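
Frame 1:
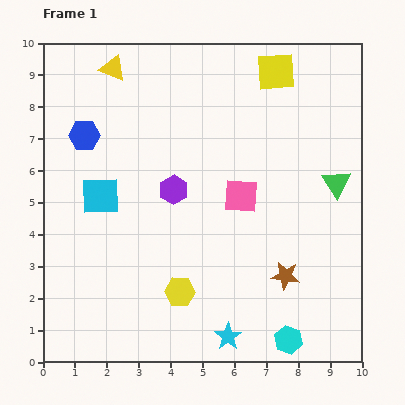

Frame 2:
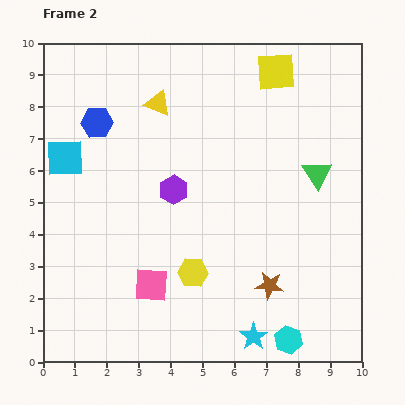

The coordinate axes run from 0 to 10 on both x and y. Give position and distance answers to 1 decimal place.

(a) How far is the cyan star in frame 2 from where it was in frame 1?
0.8

The cyan star moved from (5.8, 0.8) to (6.6, 0.8), a distance of √(0.8² + 0.0²) ≈ 0.8.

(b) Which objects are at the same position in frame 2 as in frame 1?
the yellow square, the purple hexagon, the cyan hexagon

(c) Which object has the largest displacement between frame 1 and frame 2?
the pink square

(moved 4.0; next 1.8)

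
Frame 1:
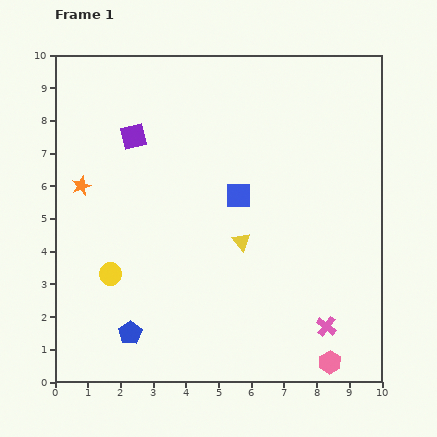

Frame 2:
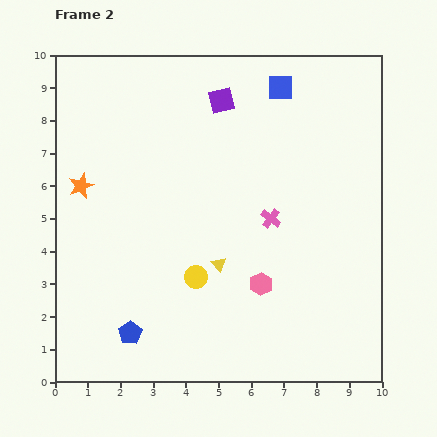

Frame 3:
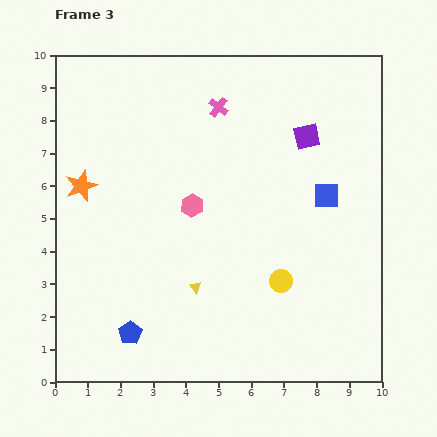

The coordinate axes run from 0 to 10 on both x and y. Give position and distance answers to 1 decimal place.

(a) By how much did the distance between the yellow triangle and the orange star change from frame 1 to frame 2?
-0.4

Distance in frame 1: 5.2. Distance in frame 2: 4.8.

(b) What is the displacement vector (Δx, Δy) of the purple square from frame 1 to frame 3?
(5.3, 0.0)

The purple square was at (2.4, 7.5) in frame 1 and (7.7, 7.5) in frame 3.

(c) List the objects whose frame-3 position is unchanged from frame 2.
the blue pentagon, the orange star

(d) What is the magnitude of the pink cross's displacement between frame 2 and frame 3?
3.8

The pink cross moved from (6.6, 5.0) to (5.0, 8.4), a distance of √(1.6² + 3.4²) ≈ 3.8.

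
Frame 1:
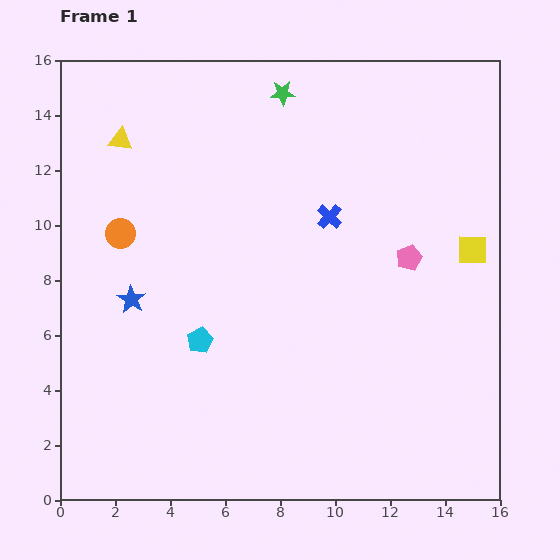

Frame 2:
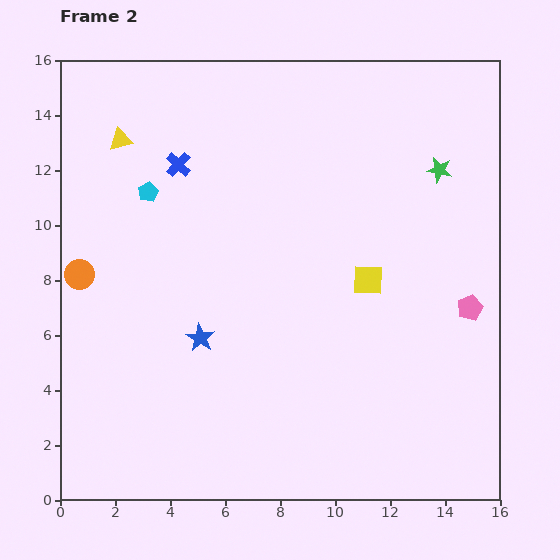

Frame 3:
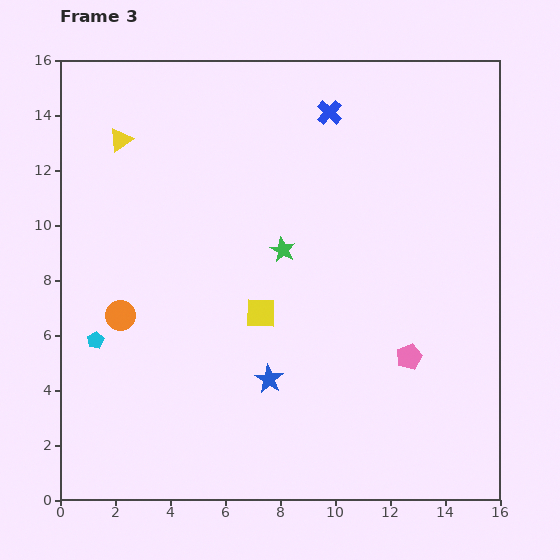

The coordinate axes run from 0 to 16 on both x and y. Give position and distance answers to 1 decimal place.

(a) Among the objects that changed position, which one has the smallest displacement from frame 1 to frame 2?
the orange circle

(moved 2.1)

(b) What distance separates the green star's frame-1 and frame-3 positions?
5.7

The green star moved from (8.1, 14.8) to (8.1, 9.1), a distance of √(0.0² + 5.7²) ≈ 5.7.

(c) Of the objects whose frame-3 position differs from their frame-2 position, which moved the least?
the orange circle

(moved 2.1)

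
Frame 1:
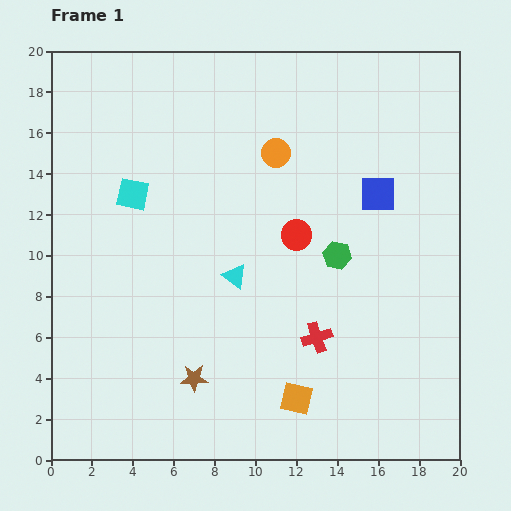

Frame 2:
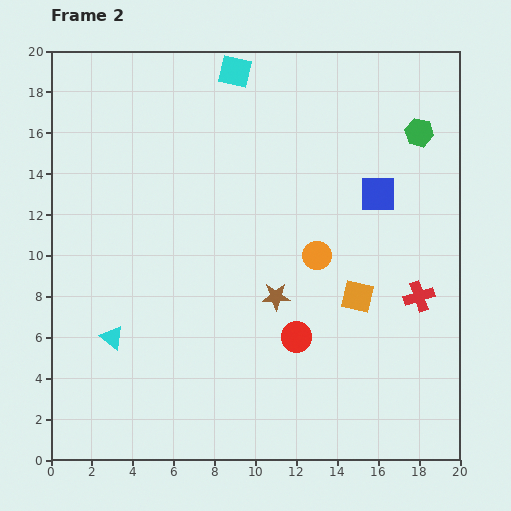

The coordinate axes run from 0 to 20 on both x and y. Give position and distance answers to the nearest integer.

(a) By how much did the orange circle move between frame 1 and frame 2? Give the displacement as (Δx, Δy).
(2, -5)

The orange circle was at (11, 15) in frame 1 and (13, 10) in frame 2.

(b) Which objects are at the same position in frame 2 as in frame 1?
the blue square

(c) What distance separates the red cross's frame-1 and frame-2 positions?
5

The red cross moved from (13, 6) to (18, 8), a distance of √(5² + 2²) ≈ 5.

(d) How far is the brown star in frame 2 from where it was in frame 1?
6

The brown star moved from (7, 4) to (11, 8), a distance of √(4² + 4²) ≈ 6.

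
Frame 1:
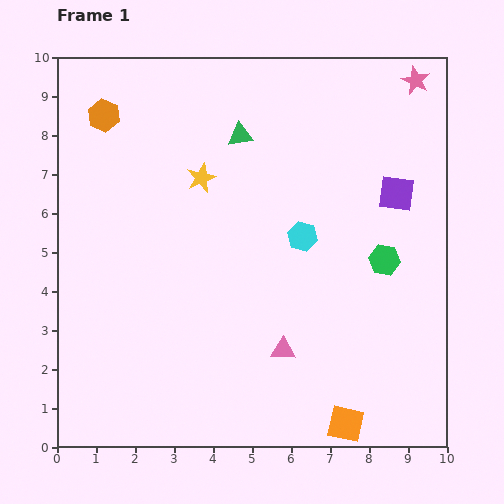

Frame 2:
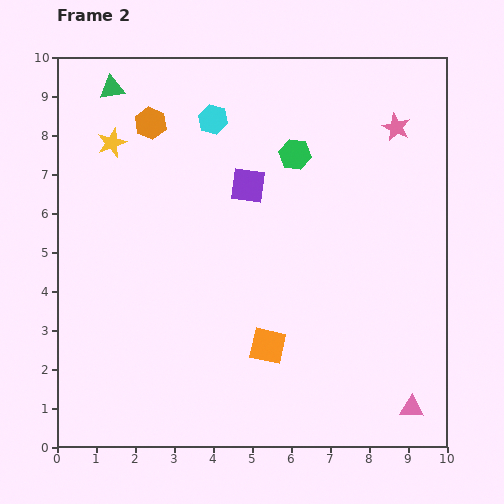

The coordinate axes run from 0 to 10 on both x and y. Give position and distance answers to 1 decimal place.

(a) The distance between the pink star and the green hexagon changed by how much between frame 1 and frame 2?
-2.0

Distance in frame 1: 4.7. Distance in frame 2: 2.7.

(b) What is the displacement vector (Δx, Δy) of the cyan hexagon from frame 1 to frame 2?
(-2.3, 3.0)

The cyan hexagon was at (6.3, 5.4) in frame 1 and (4.0, 8.4) in frame 2.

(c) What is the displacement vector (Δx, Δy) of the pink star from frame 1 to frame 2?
(-0.5, -1.2)

The pink star was at (9.2, 9.4) in frame 1 and (8.7, 8.2) in frame 2.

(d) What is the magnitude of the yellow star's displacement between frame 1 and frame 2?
2.5

The yellow star moved from (3.7, 6.9) to (1.4, 7.8), a distance of √(2.3² + 0.9²) ≈ 2.5.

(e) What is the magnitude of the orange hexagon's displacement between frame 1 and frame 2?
1.2

The orange hexagon moved from (1.2, 8.5) to (2.4, 8.3), a distance of √(1.2² + 0.2²) ≈ 1.2.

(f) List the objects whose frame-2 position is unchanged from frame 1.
none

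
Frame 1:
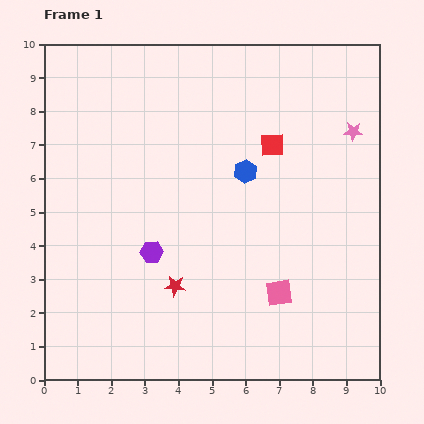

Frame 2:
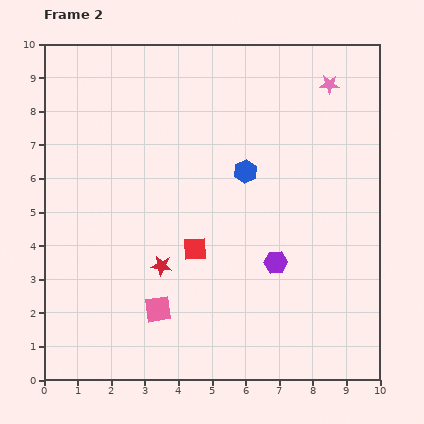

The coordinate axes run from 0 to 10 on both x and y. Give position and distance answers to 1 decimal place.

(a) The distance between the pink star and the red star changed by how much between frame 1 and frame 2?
+0.4

Distance in frame 1: 7.0. Distance in frame 2: 7.4.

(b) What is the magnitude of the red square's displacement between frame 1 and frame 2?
3.9

The red square moved from (6.8, 7.0) to (4.5, 3.9), a distance of √(2.3² + 3.1²) ≈ 3.9.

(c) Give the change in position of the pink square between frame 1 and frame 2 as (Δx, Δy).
(-3.6, -0.5)

The pink square was at (7.0, 2.6) in frame 1 and (3.4, 2.1) in frame 2.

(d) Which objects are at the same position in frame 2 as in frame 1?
the blue hexagon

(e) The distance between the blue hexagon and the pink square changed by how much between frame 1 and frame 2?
+1.2

Distance in frame 1: 3.7. Distance in frame 2: 4.9.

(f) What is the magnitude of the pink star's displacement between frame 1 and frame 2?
1.6

The pink star moved from (9.2, 7.4) to (8.5, 8.8), a distance of √(0.7² + 1.4²) ≈ 1.6.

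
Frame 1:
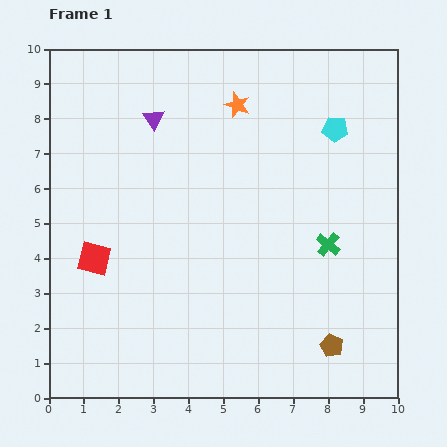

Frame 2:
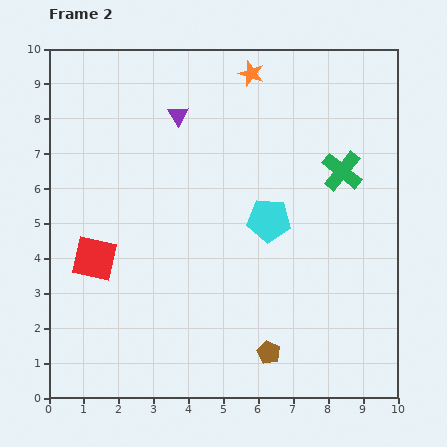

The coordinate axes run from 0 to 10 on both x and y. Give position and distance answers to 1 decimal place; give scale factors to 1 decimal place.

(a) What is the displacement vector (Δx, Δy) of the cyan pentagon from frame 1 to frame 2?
(-1.9, -2.6)

The cyan pentagon was at (8.2, 7.7) in frame 1 and (6.3, 5.1) in frame 2.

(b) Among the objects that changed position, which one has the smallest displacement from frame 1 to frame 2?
the purple triangle

(moved 0.7)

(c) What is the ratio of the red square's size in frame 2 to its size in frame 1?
1.3×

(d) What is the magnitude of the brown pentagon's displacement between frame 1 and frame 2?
1.8

The brown pentagon moved from (8.1, 1.5) to (6.3, 1.3), a distance of √(1.8² + 0.2²) ≈ 1.8.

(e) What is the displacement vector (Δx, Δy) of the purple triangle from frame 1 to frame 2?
(0.7, 0.1)

The purple triangle was at (3.0, 8.0) in frame 1 and (3.7, 8.1) in frame 2.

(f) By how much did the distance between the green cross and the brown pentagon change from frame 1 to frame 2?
+2.7

Distance in frame 1: 2.9. Distance in frame 2: 5.6.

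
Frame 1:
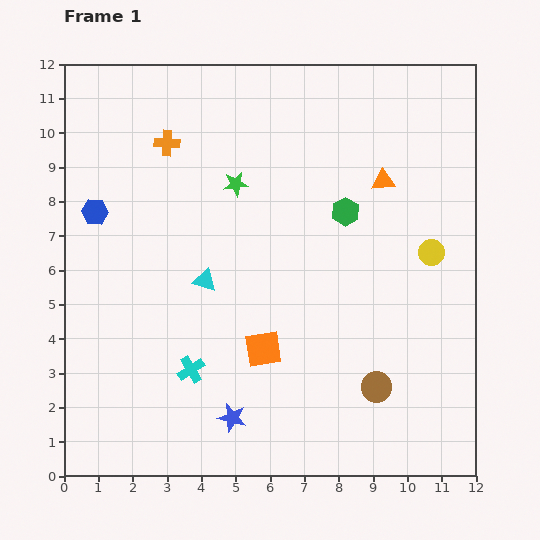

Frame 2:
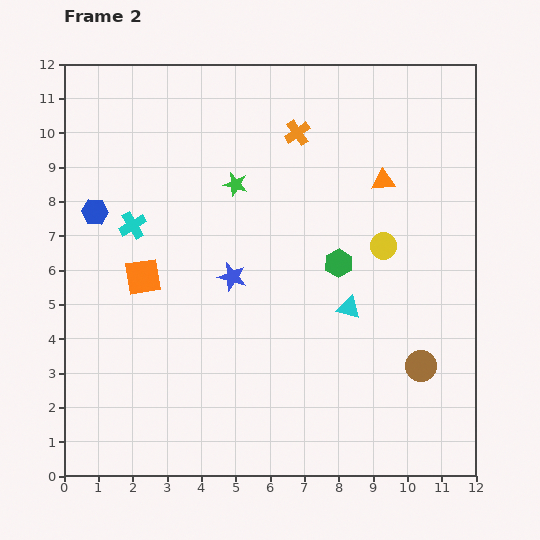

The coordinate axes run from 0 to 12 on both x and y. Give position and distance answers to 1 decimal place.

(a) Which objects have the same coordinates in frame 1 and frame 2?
the green star, the blue hexagon, the orange triangle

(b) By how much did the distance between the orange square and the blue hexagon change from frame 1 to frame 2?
-3.9

Distance in frame 1: 6.3. Distance in frame 2: 2.4.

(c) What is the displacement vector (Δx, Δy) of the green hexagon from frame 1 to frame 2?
(-0.2, -1.5)

The green hexagon was at (8.2, 7.7) in frame 1 and (8.0, 6.2) in frame 2.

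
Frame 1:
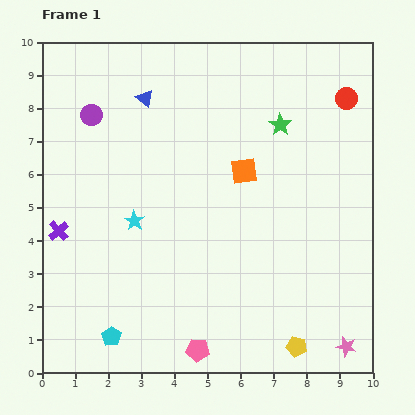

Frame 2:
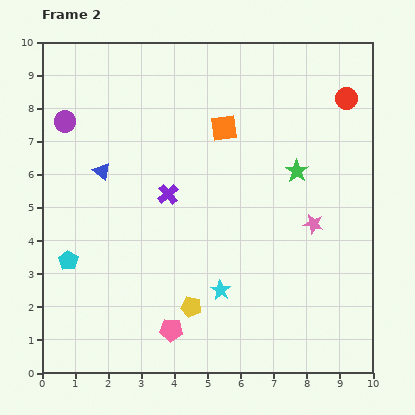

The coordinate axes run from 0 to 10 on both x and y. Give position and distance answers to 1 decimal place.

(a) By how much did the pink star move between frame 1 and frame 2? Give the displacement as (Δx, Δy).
(-1.0, 3.7)

The pink star was at (9.2, 0.8) in frame 1 and (8.2, 4.5) in frame 2.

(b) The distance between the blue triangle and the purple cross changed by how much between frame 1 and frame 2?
-2.7

Distance in frame 1: 4.8. Distance in frame 2: 2.1.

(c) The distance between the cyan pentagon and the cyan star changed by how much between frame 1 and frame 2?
+1.1

Distance in frame 1: 3.6. Distance in frame 2: 4.7.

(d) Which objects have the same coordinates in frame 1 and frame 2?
the red circle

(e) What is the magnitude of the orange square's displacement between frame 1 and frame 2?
1.4

The orange square moved from (6.1, 6.1) to (5.5, 7.4), a distance of √(0.6² + 1.3²) ≈ 1.4.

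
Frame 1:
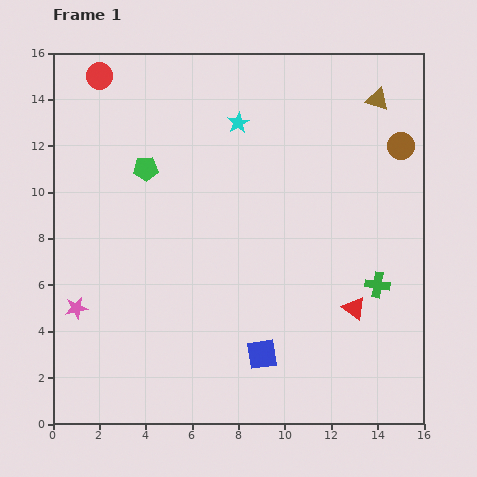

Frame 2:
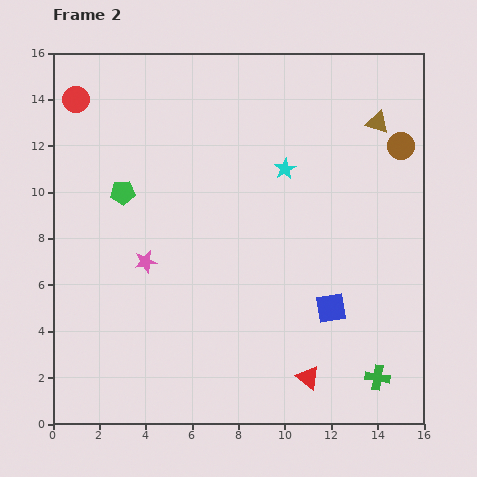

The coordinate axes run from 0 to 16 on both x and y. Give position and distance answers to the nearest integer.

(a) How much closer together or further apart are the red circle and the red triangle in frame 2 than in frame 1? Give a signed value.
+1

Distance in frame 1: 15. Distance in frame 2: 16.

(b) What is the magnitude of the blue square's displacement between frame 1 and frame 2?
4

The blue square moved from (9, 3) to (12, 5), a distance of √(3² + 2²) ≈ 4.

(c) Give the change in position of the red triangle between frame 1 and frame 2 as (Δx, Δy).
(-2, -3)

The red triangle was at (13, 5) in frame 1 and (11, 2) in frame 2.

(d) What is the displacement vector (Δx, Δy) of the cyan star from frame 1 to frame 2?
(2, -2)

The cyan star was at (8, 13) in frame 1 and (10, 11) in frame 2.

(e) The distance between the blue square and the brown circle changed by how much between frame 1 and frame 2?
-3

Distance in frame 1: 11. Distance in frame 2: 8.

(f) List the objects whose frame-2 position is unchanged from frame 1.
the brown circle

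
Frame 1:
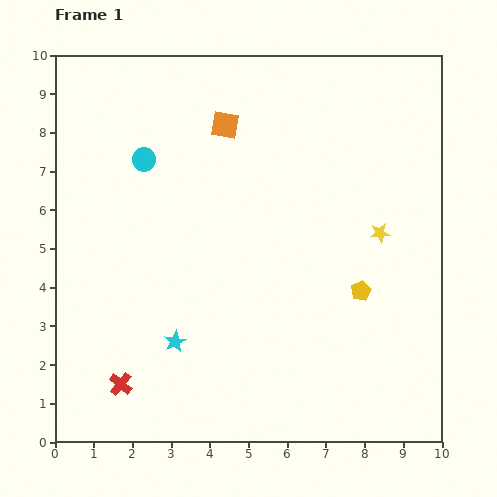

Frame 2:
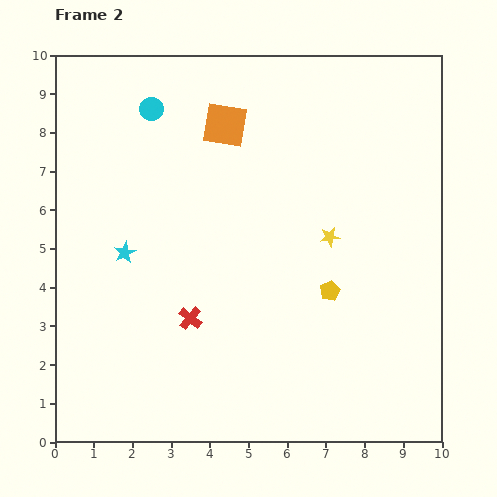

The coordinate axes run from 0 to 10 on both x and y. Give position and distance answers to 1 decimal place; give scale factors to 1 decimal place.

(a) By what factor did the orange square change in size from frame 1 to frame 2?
1.6×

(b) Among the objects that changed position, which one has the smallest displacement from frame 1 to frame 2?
the yellow pentagon

(moved 0.8)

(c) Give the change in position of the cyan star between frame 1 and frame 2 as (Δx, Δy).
(-1.3, 2.3)

The cyan star was at (3.1, 2.6) in frame 1 and (1.8, 4.9) in frame 2.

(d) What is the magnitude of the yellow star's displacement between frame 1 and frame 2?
1.3

The yellow star moved from (8.4, 5.4) to (7.1, 5.3), a distance of √(1.3² + 0.1²) ≈ 1.3.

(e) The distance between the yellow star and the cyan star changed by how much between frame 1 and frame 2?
-0.7

Distance in frame 1: 6.0. Distance in frame 2: 5.3.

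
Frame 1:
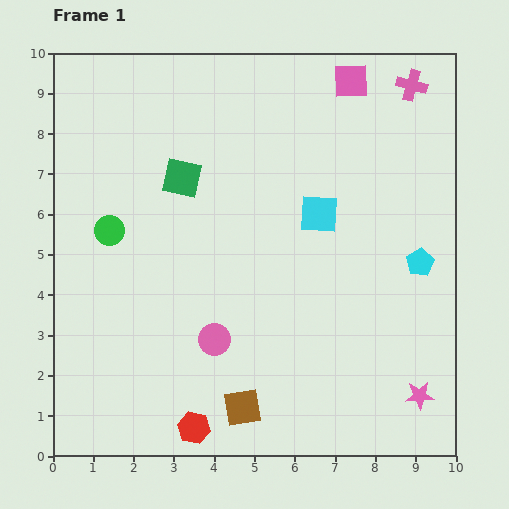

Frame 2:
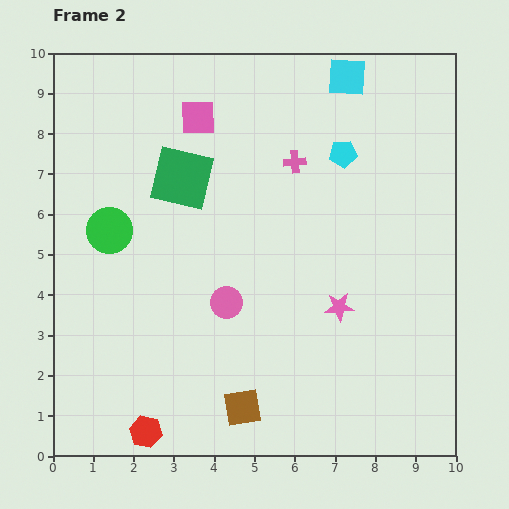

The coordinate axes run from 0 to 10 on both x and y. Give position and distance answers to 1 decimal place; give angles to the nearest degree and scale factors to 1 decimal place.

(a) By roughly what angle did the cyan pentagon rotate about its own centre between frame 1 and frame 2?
26° clockwise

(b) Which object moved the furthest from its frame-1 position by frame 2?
the pink square

(moved 3.9; next 3.5)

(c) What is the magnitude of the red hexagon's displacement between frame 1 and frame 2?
1.2

The red hexagon moved from (3.5, 0.7) to (2.3, 0.6), a distance of √(1.2² + 0.1²) ≈ 1.2.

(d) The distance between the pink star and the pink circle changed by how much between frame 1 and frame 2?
-2.5

Distance in frame 1: 5.3. Distance in frame 2: 2.8.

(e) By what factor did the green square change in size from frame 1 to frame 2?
1.6×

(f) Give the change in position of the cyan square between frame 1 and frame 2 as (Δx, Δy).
(0.7, 3.4)

The cyan square was at (6.6, 6.0) in frame 1 and (7.3, 9.4) in frame 2.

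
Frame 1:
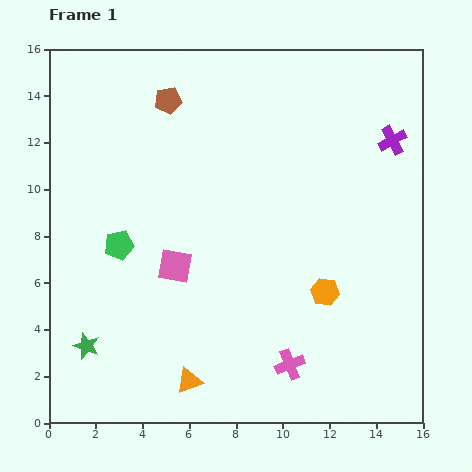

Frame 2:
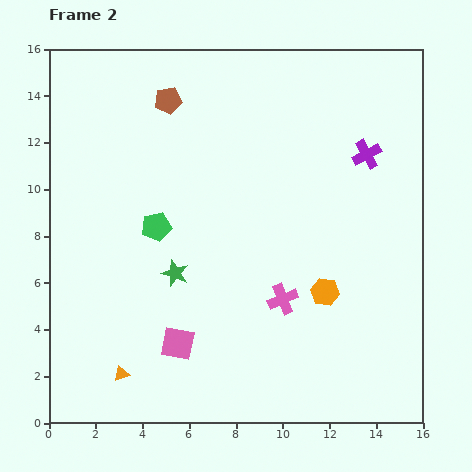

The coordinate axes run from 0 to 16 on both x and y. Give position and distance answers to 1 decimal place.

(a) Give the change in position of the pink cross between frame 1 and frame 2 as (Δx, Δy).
(-0.3, 2.8)

The pink cross was at (10.3, 2.5) in frame 1 and (10.0, 5.3) in frame 2.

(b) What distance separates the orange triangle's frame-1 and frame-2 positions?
2.9

The orange triangle moved from (6.0, 1.8) to (3.1, 2.1), a distance of √(2.9² + 0.3²) ≈ 2.9.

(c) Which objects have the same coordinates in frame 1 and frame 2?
the brown pentagon, the orange hexagon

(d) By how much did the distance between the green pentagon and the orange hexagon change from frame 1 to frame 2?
-1.3

Distance in frame 1: 9.0. Distance in frame 2: 7.7.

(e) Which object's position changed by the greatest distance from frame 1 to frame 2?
the green star

(moved 4.9; next 3.3)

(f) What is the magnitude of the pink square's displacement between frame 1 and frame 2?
3.3

The pink square moved from (5.4, 6.7) to (5.5, 3.4), a distance of √(0.1² + 3.3²) ≈ 3.3.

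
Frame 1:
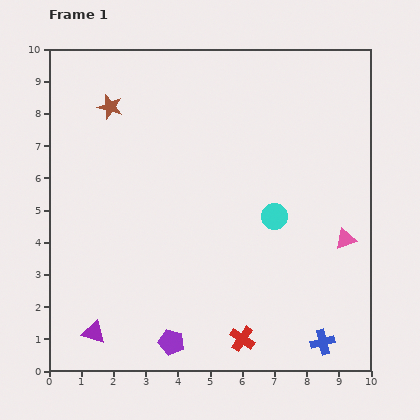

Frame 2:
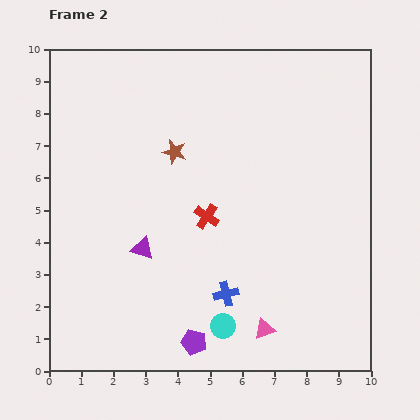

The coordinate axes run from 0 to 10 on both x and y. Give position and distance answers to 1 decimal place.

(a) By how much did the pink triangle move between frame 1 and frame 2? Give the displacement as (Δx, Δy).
(-2.5, -2.8)

The pink triangle was at (9.2, 4.1) in frame 1 and (6.7, 1.3) in frame 2.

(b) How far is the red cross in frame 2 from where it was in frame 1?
4.0

The red cross moved from (6.0, 1.0) to (4.9, 4.8), a distance of √(1.1² + 3.8²) ≈ 4.0.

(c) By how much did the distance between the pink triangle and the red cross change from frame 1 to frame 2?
-0.6

Distance in frame 1: 4.5. Distance in frame 2: 3.9.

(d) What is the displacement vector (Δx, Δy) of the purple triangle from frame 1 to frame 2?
(1.5, 2.6)

The purple triangle was at (1.4, 1.2) in frame 1 and (2.9, 3.8) in frame 2.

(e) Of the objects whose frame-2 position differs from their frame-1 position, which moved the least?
the purple pentagon

(moved 0.7)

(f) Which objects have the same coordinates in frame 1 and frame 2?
none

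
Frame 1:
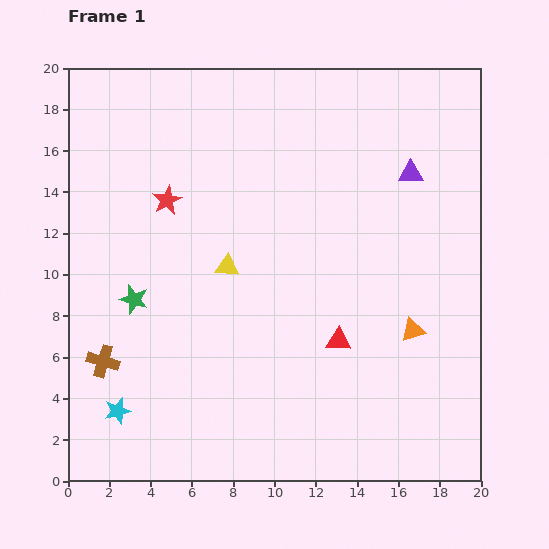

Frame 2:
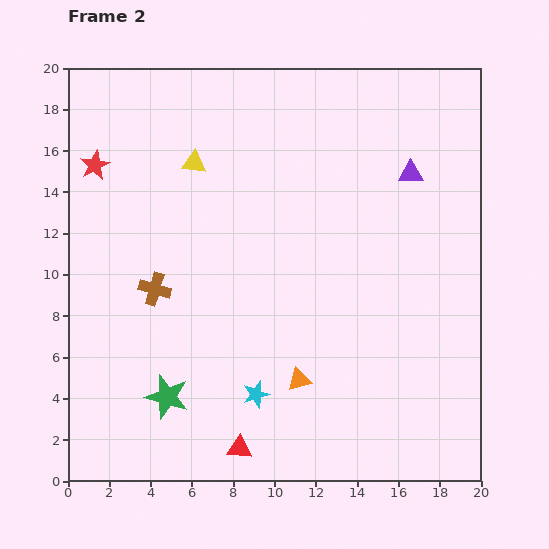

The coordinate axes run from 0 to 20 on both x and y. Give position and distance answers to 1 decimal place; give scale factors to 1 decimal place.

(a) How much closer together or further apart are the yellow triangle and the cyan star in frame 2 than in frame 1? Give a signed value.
+2.8

Distance in frame 1: 8.8. Distance in frame 2: 11.6.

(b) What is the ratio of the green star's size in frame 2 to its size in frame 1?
1.5×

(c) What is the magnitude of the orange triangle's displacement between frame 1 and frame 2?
6.0

The orange triangle moved from (16.7, 7.3) to (11.2, 4.9), a distance of √(5.5² + 2.4²) ≈ 6.0.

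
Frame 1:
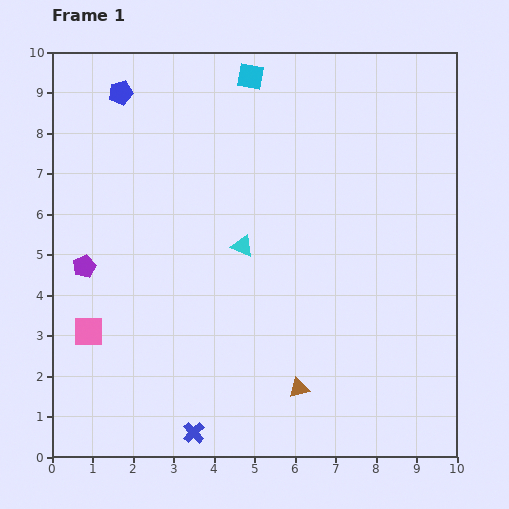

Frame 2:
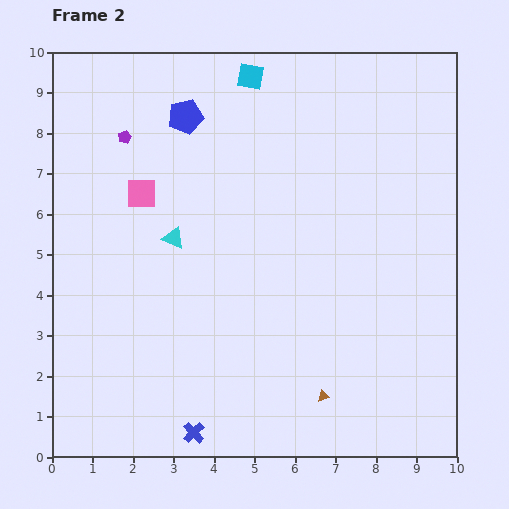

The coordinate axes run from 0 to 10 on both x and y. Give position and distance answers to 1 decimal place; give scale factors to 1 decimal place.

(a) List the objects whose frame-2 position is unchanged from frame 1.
the cyan square, the blue cross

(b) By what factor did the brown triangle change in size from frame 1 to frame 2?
0.6×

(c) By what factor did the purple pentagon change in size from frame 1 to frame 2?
0.6×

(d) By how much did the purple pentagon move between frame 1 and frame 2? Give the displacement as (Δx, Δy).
(1.0, 3.2)

The purple pentagon was at (0.8, 4.7) in frame 1 and (1.8, 7.9) in frame 2.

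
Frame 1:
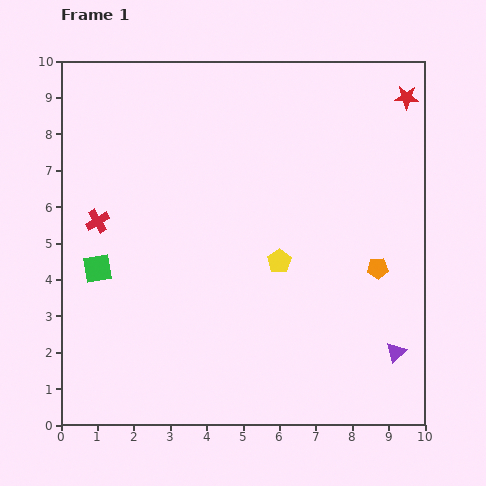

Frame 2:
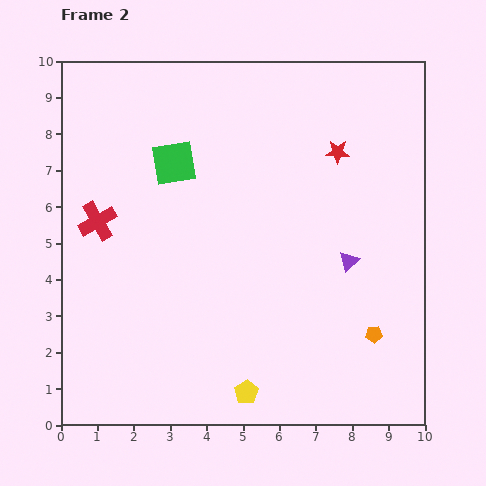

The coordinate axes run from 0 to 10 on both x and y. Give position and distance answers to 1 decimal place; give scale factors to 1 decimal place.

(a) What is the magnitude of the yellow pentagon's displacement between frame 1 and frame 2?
3.7

The yellow pentagon moved from (6.0, 4.5) to (5.1, 0.9), a distance of √(0.9² + 3.6²) ≈ 3.7.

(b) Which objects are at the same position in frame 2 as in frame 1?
the red cross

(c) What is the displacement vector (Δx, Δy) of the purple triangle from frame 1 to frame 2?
(-1.3, 2.5)

The purple triangle was at (9.2, 2.0) in frame 1 and (7.9, 4.5) in frame 2.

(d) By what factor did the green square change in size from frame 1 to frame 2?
1.6×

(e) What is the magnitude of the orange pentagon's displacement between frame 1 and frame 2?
1.8

The orange pentagon moved from (8.7, 4.3) to (8.6, 2.5), a distance of √(0.1² + 1.8²) ≈ 1.8.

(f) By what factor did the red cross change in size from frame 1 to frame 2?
1.6×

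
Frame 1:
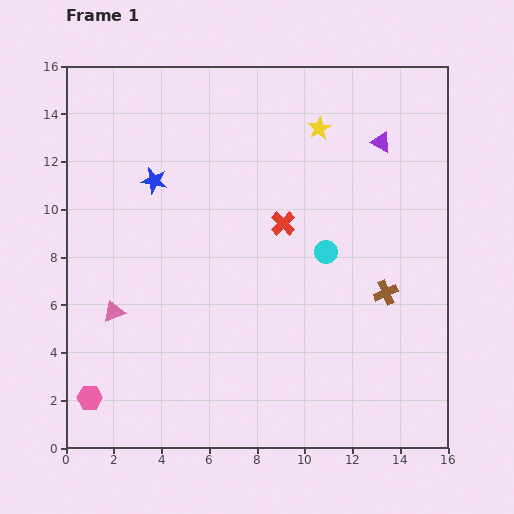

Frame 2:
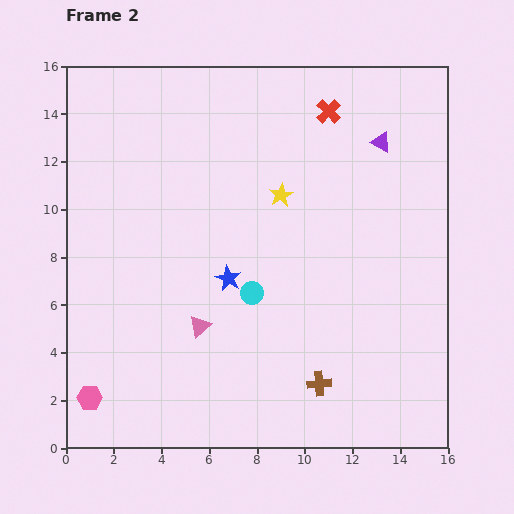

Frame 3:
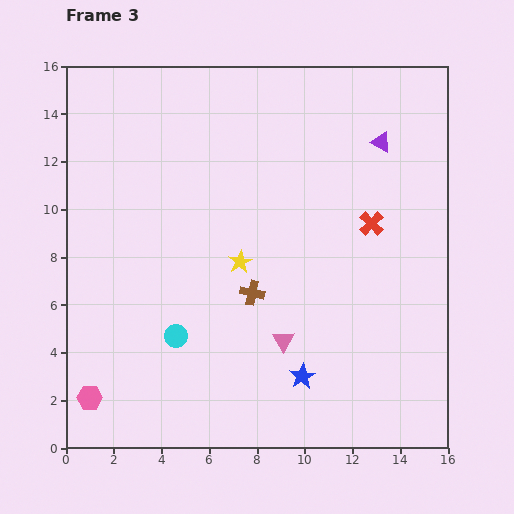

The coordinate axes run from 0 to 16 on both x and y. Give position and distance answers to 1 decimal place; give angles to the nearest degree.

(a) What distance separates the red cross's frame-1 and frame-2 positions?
5.1

The red cross moved from (9.1, 9.4) to (11.0, 14.1), a distance of √(1.9² + 4.7²) ≈ 5.1.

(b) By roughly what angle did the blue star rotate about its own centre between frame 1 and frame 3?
30° clockwise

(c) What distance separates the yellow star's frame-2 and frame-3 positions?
3.3

The yellow star moved from (9.0, 10.6) to (7.3, 7.8), a distance of √(1.7² + 2.8²) ≈ 3.3.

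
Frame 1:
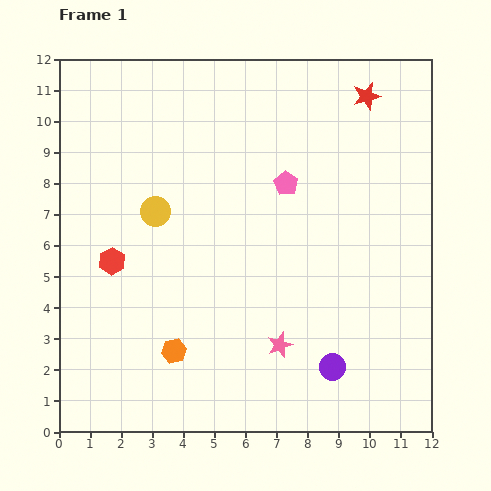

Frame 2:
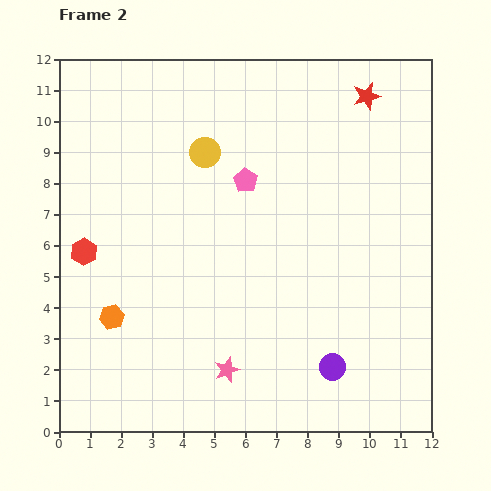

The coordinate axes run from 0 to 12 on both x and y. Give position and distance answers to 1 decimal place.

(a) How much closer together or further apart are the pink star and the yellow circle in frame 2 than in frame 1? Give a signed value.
+1.1

Distance in frame 1: 5.9. Distance in frame 2: 7.0.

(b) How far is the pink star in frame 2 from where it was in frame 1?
1.9

The pink star moved from (7.1, 2.8) to (5.4, 2.0), a distance of √(1.7² + 0.8²) ≈ 1.9.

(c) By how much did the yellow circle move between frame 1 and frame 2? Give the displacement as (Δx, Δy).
(1.6, 1.9)

The yellow circle was at (3.1, 7.1) in frame 1 and (4.7, 9.0) in frame 2.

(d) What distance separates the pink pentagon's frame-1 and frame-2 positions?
1.3

The pink pentagon moved from (7.3, 8.0) to (6.0, 8.1), a distance of √(1.3² + 0.1²) ≈ 1.3.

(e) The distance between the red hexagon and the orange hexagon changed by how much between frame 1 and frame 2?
-1.2

Distance in frame 1: 3.5. Distance in frame 2: 2.3.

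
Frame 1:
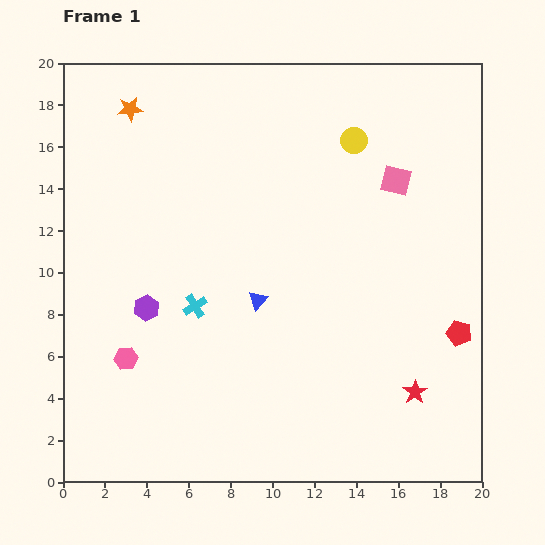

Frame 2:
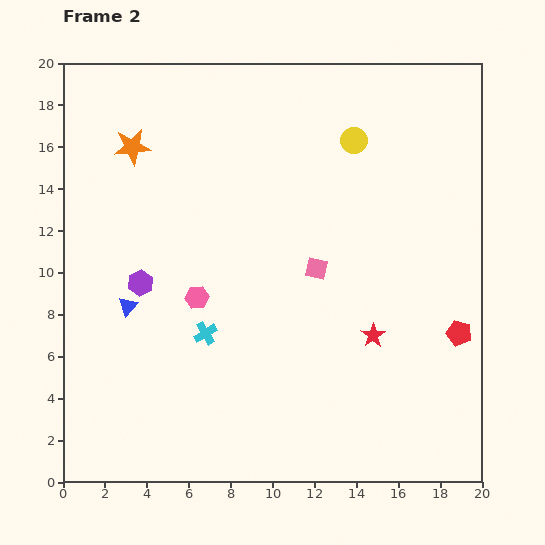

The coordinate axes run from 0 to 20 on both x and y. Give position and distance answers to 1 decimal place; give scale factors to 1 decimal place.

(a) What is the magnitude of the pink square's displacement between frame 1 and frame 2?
5.7

The pink square moved from (15.9, 14.4) to (12.1, 10.2), a distance of √(3.8² + 4.2²) ≈ 5.7.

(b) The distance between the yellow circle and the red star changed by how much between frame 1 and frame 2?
-3.0

Distance in frame 1: 12.3. Distance in frame 2: 9.3.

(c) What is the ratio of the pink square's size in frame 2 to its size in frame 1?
0.7×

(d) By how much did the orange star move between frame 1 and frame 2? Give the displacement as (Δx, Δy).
(0.1, -1.8)

The orange star was at (3.2, 17.8) in frame 1 and (3.3, 16.0) in frame 2.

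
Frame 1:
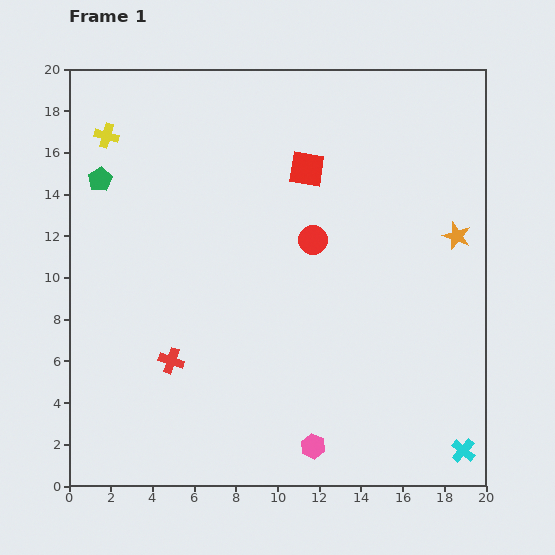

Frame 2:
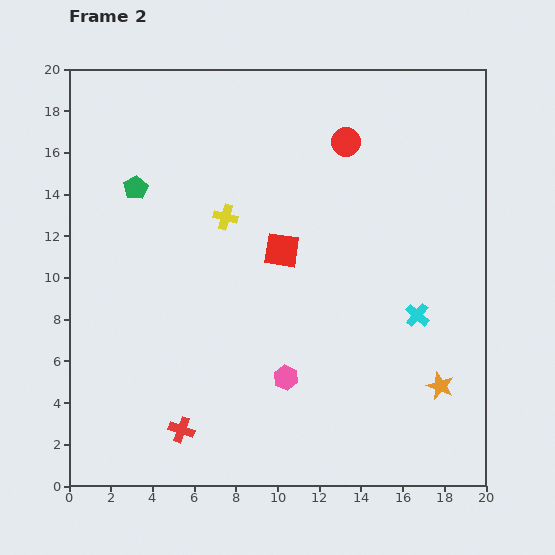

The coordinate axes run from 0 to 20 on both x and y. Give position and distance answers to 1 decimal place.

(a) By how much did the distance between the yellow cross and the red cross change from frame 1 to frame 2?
-0.8

Distance in frame 1: 11.2. Distance in frame 2: 10.4.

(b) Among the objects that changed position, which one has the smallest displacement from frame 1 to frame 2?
the green pentagon

(moved 1.7)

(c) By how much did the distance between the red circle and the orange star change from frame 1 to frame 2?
+5.6

Distance in frame 1: 6.9. Distance in frame 2: 12.5.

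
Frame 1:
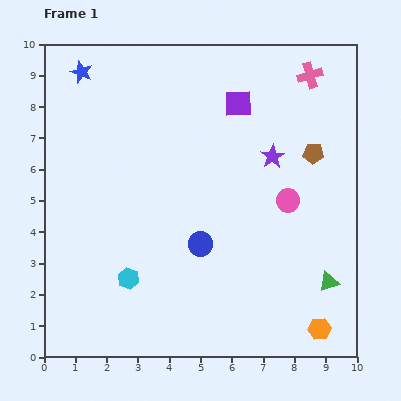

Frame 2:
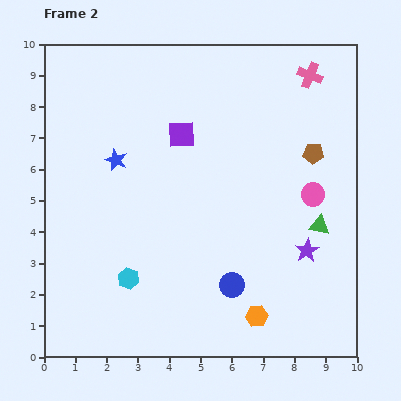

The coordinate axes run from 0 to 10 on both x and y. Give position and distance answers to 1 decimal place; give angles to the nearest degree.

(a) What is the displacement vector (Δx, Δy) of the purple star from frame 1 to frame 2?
(1.1, -3.0)

The purple star was at (7.3, 6.4) in frame 1 and (8.4, 3.4) in frame 2.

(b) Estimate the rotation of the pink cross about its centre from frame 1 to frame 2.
38° clockwise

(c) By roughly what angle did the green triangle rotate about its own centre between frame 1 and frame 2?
31° clockwise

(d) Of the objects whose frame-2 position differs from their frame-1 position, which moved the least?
the pink circle

(moved 0.8)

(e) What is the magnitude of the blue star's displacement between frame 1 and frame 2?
3.0

The blue star moved from (1.2, 9.1) to (2.3, 6.3), a distance of √(1.1² + 2.8²) ≈ 3.0.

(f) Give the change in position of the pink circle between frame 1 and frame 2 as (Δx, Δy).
(0.8, 0.2)

The pink circle was at (7.8, 5.0) in frame 1 and (8.6, 5.2) in frame 2.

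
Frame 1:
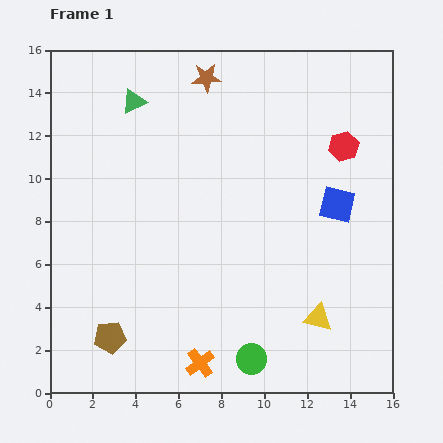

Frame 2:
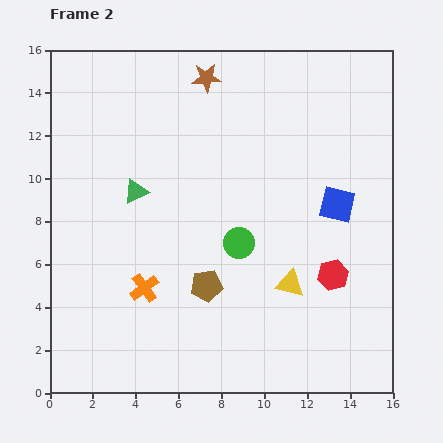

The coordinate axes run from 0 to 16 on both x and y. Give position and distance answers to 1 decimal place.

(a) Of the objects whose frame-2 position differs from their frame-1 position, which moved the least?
the yellow triangle

(moved 2.1)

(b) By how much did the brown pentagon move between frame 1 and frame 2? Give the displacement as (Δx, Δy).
(4.5, 2.4)

The brown pentagon was at (2.8, 2.6) in frame 1 and (7.3, 5.0) in frame 2.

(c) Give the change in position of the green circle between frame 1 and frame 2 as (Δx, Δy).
(-0.6, 5.4)

The green circle was at (9.4, 1.6) in frame 1 and (8.8, 7.0) in frame 2.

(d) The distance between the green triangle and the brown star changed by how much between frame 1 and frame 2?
+2.6

Distance in frame 1: 3.6. Distance in frame 2: 6.2.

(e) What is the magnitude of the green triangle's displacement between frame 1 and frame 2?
4.2

The green triangle moved from (3.9, 13.6) to (4.0, 9.4), a distance of √(0.1² + 4.2²) ≈ 4.2.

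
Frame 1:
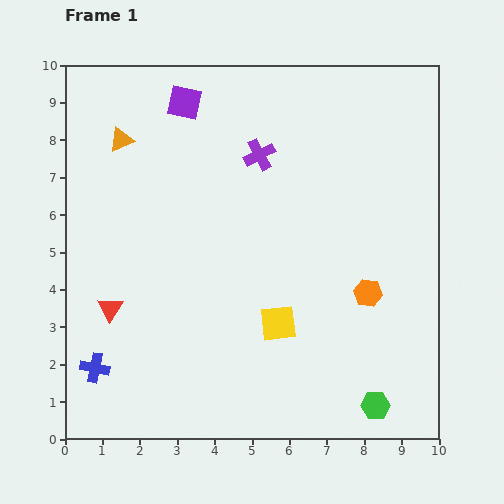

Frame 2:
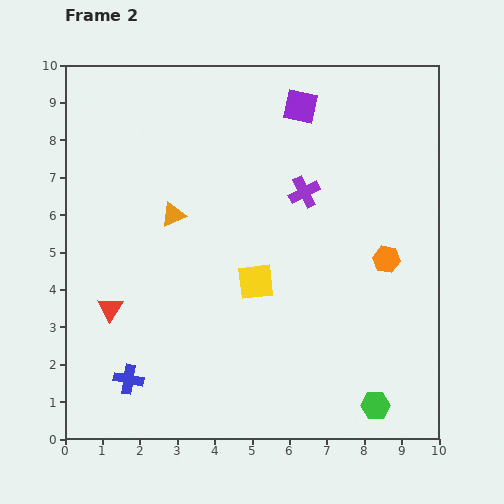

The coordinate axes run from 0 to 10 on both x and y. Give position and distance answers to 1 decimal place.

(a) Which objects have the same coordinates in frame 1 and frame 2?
the red triangle, the green hexagon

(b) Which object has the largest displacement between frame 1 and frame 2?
the purple square

(moved 3.1; next 2.4)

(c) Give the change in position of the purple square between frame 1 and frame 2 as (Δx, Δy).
(3.1, -0.1)

The purple square was at (3.2, 9.0) in frame 1 and (6.3, 8.9) in frame 2.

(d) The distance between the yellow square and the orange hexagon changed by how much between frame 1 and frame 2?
+1.1

Distance in frame 1: 2.5. Distance in frame 2: 3.6.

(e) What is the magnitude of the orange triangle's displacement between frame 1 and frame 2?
2.4

The orange triangle moved from (1.5, 8.0) to (2.9, 6.0), a distance of √(1.4² + 2.0²) ≈ 2.4.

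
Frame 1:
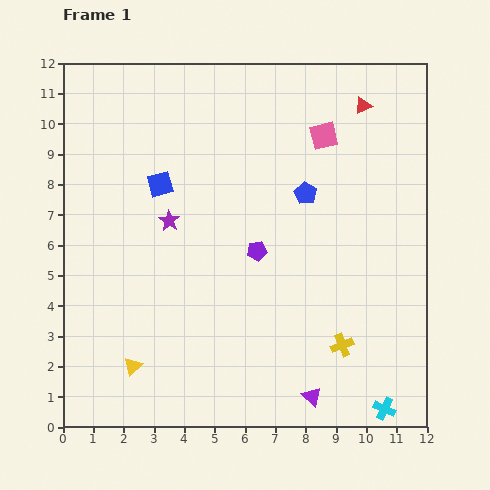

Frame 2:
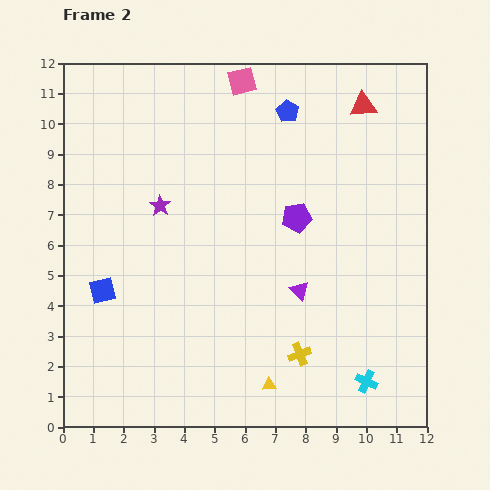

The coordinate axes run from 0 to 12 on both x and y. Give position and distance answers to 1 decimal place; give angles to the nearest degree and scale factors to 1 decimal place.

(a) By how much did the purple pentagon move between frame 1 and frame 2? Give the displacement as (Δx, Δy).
(1.3, 1.1)

The purple pentagon was at (6.4, 5.8) in frame 1 and (7.7, 6.9) in frame 2.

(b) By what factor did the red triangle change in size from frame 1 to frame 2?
1.6×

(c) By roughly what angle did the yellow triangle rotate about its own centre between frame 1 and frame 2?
39° clockwise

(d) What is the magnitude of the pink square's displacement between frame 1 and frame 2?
3.2

The pink square moved from (8.6, 9.6) to (5.9, 11.4), a distance of √(2.7² + 1.8²) ≈ 3.2.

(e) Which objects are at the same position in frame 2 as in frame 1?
the red triangle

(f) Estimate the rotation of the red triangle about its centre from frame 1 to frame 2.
20° clockwise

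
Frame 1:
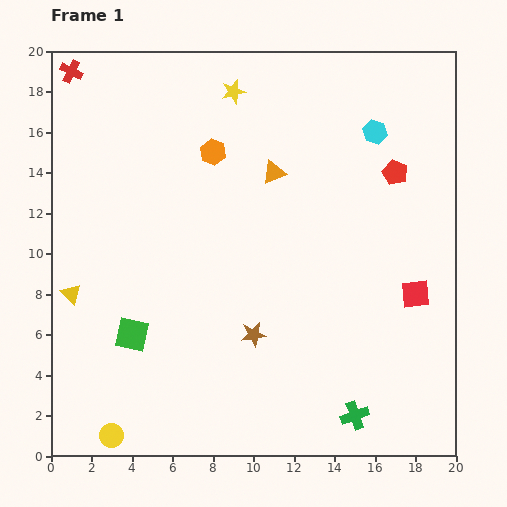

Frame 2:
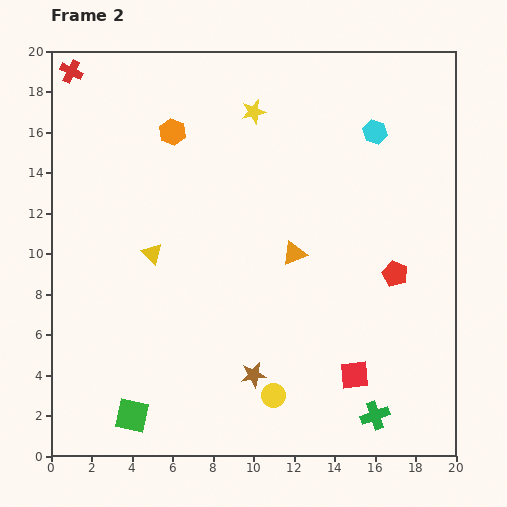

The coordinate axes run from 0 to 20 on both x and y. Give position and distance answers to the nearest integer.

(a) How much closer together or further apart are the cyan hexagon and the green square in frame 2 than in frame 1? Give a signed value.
+2

Distance in frame 1: 16. Distance in frame 2: 18.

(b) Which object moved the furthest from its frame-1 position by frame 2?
the yellow circle

(moved 8; next 5)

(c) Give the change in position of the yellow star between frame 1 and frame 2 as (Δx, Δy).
(1, -1)

The yellow star was at (9, 18) in frame 1 and (10, 17) in frame 2.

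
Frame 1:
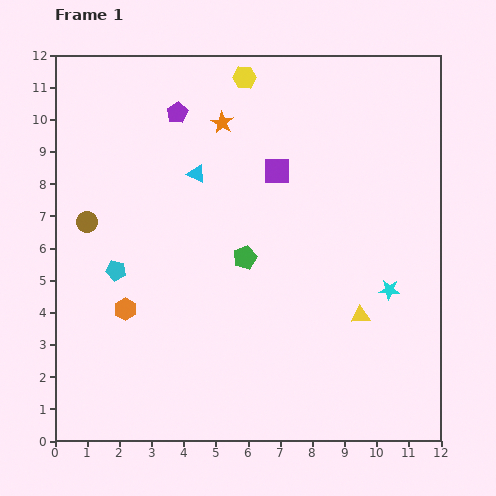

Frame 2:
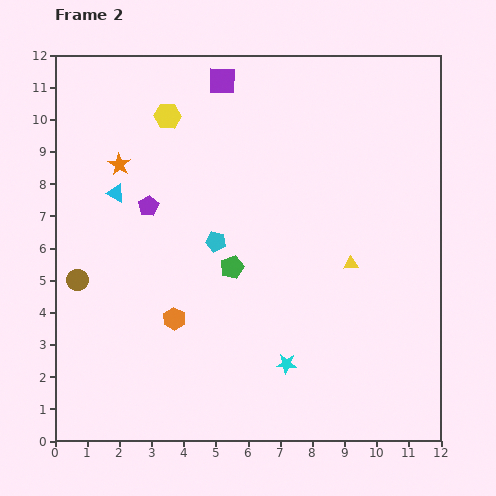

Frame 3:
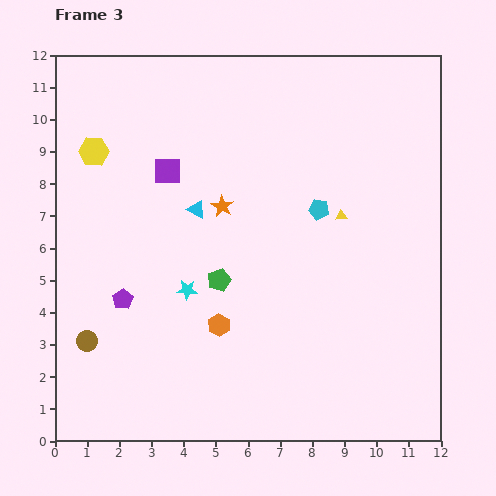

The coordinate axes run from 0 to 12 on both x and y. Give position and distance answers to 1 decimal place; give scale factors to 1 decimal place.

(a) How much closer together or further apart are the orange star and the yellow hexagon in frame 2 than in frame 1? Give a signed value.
+0.5

Distance in frame 1: 1.6. Distance in frame 2: 2.1.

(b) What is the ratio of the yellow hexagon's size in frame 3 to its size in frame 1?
1.3×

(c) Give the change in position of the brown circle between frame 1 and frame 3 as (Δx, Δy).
(0.0, -3.7)

The brown circle was at (1.0, 6.8) in frame 1 and (1.0, 3.1) in frame 3.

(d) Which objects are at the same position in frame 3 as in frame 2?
none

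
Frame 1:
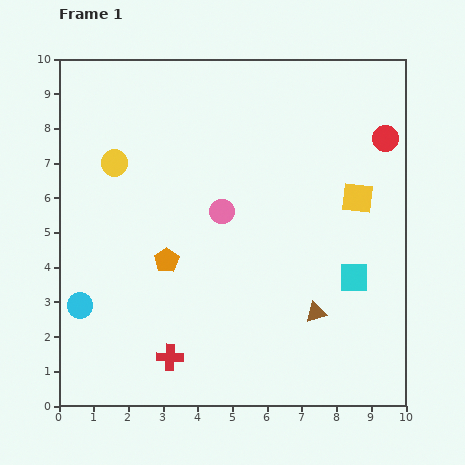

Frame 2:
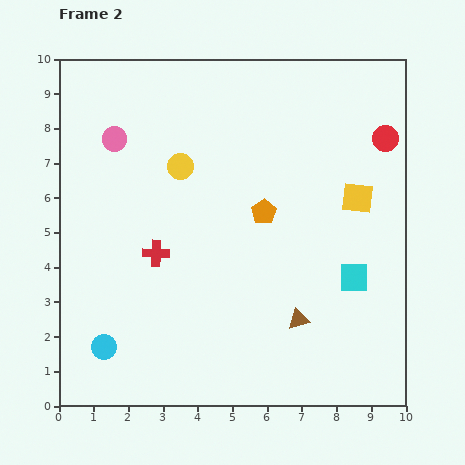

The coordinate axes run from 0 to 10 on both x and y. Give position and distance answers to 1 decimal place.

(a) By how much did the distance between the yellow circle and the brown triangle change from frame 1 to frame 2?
-1.6

Distance in frame 1: 7.2. Distance in frame 2: 5.6.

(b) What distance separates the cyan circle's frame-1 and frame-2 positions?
1.4

The cyan circle moved from (0.6, 2.9) to (1.3, 1.7), a distance of √(0.7² + 1.2²) ≈ 1.4.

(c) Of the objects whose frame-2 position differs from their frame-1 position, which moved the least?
the brown triangle

(moved 0.5)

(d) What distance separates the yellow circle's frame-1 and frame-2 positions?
1.9

The yellow circle moved from (1.6, 7.0) to (3.5, 6.9), a distance of √(1.9² + 0.1²) ≈ 1.9.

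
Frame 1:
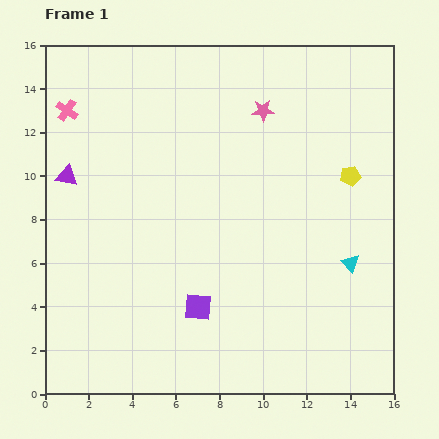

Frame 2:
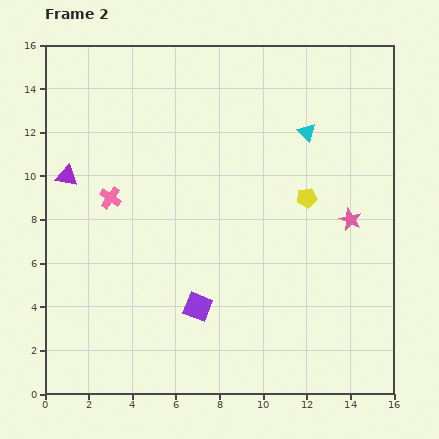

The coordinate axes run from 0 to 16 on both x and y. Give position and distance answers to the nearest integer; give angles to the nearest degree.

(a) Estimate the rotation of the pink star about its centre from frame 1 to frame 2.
27° clockwise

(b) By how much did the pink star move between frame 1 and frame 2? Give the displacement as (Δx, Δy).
(4, -5)

The pink star was at (10, 13) in frame 1 and (14, 8) in frame 2.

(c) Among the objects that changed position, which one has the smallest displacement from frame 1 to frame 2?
the yellow pentagon

(moved 2)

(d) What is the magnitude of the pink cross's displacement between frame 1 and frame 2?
4

The pink cross moved from (1, 13) to (3, 9), a distance of √(2² + 4²) ≈ 4.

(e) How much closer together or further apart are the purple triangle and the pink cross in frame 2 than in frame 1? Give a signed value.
-1

Distance in frame 1: 3. Distance in frame 2: 2.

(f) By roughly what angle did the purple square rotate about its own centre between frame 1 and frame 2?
18° clockwise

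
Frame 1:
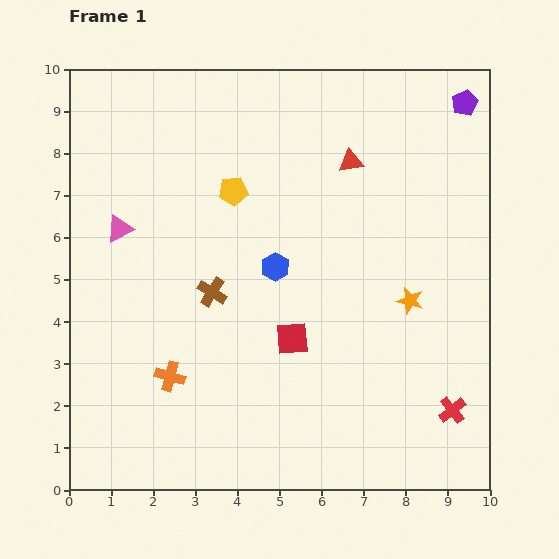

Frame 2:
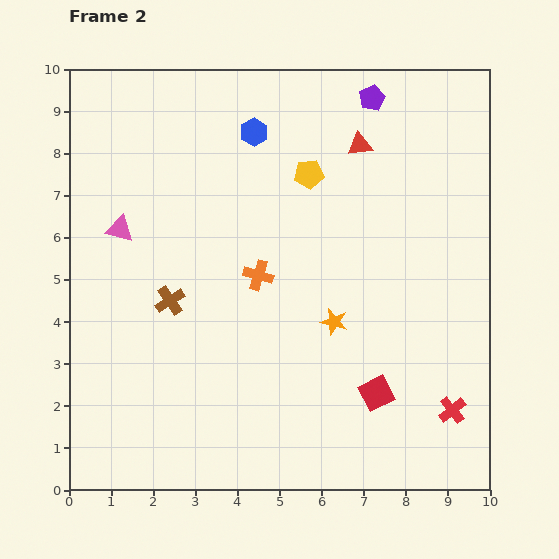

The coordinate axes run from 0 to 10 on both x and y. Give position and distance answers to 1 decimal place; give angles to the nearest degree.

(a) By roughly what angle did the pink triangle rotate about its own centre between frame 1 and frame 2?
41° clockwise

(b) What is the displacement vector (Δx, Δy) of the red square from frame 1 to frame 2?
(2.0, -1.3)

The red square was at (5.3, 3.6) in frame 1 and (7.3, 2.3) in frame 2.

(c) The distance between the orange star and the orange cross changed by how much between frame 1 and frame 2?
-3.9

Distance in frame 1: 6.0. Distance in frame 2: 2.1.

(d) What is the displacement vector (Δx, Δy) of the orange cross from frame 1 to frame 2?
(2.1, 2.4)

The orange cross was at (2.4, 2.7) in frame 1 and (4.5, 5.1) in frame 2.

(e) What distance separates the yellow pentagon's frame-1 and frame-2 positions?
1.8

The yellow pentagon moved from (3.9, 7.1) to (5.7, 7.5), a distance of √(1.8² + 0.4²) ≈ 1.8.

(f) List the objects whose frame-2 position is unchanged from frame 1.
the pink triangle, the red cross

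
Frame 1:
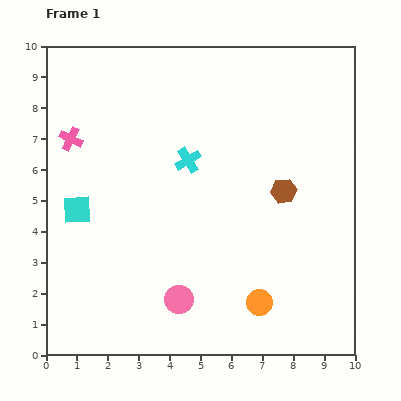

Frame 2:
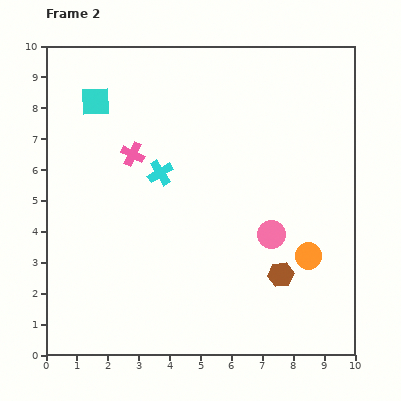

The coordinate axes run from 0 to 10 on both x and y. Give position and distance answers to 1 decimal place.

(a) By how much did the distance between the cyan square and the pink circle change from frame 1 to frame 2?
+2.7

Distance in frame 1: 4.4. Distance in frame 2: 7.1.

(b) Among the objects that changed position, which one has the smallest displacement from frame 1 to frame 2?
the cyan cross

(moved 1.0)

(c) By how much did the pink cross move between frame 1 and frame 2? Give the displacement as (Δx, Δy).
(2.0, -0.5)

The pink cross was at (0.8, 7.0) in frame 1 and (2.8, 6.5) in frame 2.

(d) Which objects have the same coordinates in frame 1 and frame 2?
none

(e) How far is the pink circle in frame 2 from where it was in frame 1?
3.7

The pink circle moved from (4.3, 1.8) to (7.3, 3.9), a distance of √(3.0² + 2.1²) ≈ 3.7.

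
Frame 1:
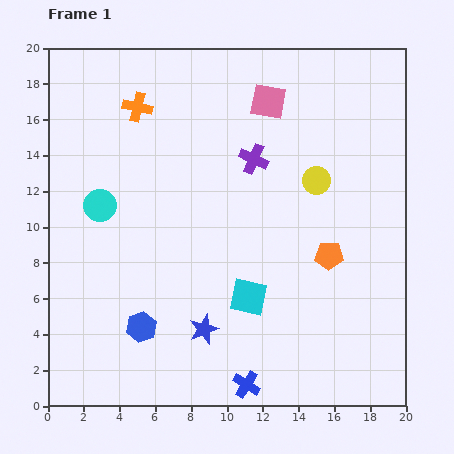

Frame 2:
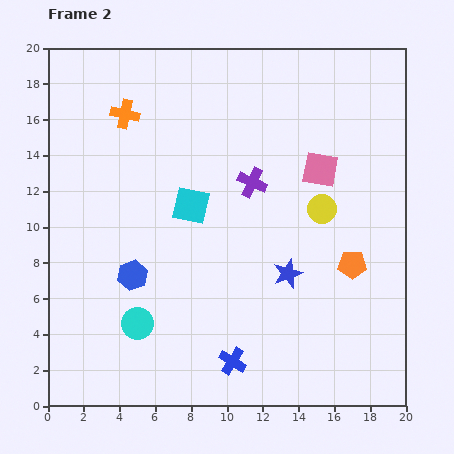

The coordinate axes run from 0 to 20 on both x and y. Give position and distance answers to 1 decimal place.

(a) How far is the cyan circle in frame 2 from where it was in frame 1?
6.9

The cyan circle moved from (2.9, 11.2) to (5.0, 4.6), a distance of √(2.1² + 6.6²) ≈ 6.9.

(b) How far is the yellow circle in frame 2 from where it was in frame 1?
1.6

The yellow circle moved from (15.0, 12.6) to (15.3, 11.0), a distance of √(0.3² + 1.6²) ≈ 1.6.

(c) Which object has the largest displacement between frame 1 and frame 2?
the cyan circle

(moved 6.9; next 6.0)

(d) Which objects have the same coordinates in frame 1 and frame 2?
none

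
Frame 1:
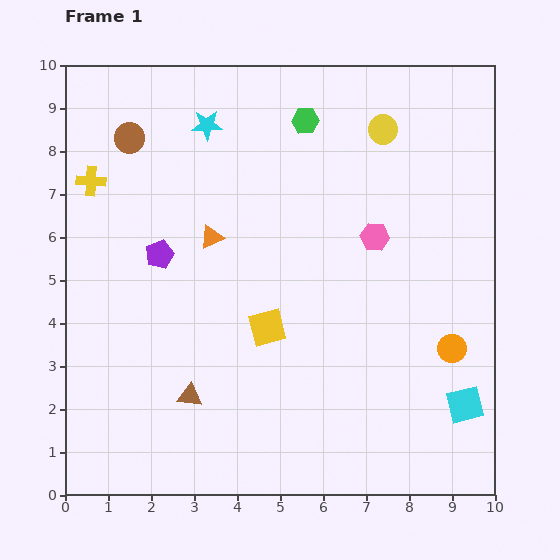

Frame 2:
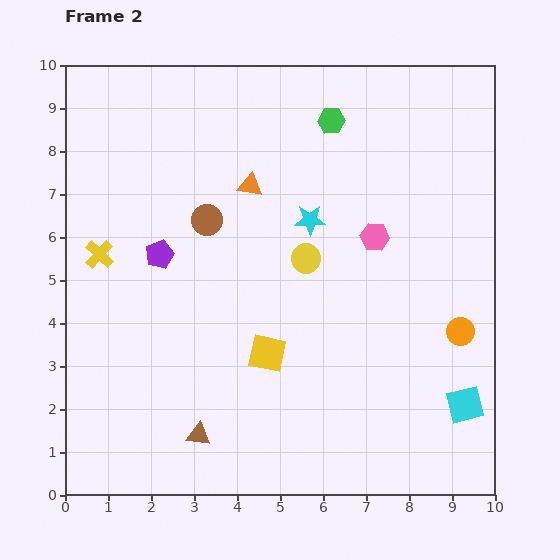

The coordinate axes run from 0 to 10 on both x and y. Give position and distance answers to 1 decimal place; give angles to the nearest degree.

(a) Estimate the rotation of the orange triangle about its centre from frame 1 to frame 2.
34° clockwise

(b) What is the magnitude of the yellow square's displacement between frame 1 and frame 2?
0.6

The yellow square moved from (4.7, 3.9) to (4.7, 3.3), a distance of √(0.0² + 0.6²) ≈ 0.6.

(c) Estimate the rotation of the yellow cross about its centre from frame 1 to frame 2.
40° clockwise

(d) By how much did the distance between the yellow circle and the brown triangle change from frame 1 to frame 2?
-2.9

Distance in frame 1: 7.7. Distance in frame 2: 4.8.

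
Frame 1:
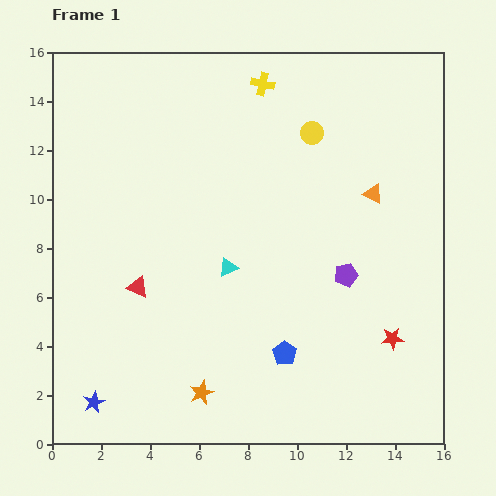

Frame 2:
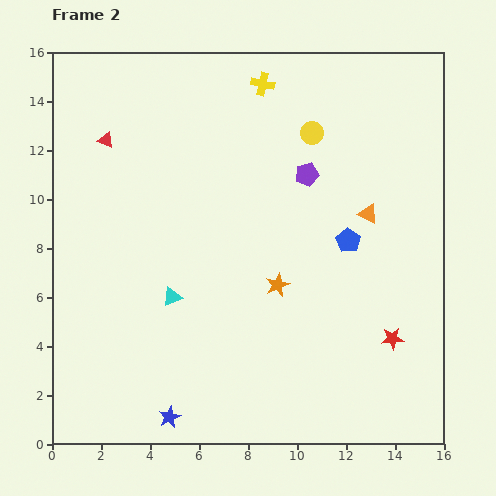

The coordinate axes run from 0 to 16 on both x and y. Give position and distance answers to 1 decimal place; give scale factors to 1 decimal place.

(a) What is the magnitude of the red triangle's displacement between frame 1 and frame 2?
6.1

The red triangle moved from (3.5, 6.4) to (2.2, 12.4), a distance of √(1.3² + 6.0²) ≈ 6.1.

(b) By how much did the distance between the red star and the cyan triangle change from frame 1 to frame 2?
+1.9

Distance in frame 1: 7.3. Distance in frame 2: 9.2.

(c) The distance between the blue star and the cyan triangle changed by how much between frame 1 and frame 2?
-2.9

Distance in frame 1: 7.8. Distance in frame 2: 4.9.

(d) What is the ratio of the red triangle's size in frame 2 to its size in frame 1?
0.7×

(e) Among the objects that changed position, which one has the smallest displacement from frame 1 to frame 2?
the orange triangle

(moved 0.8)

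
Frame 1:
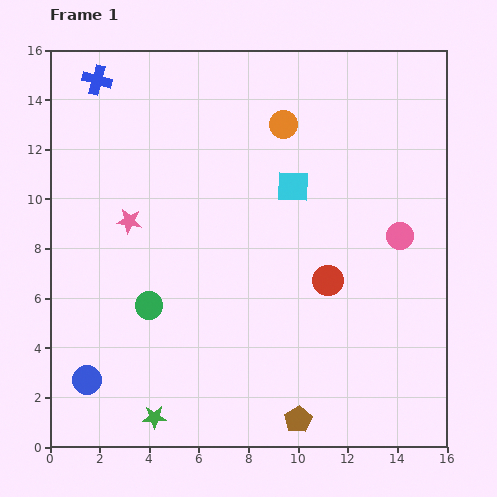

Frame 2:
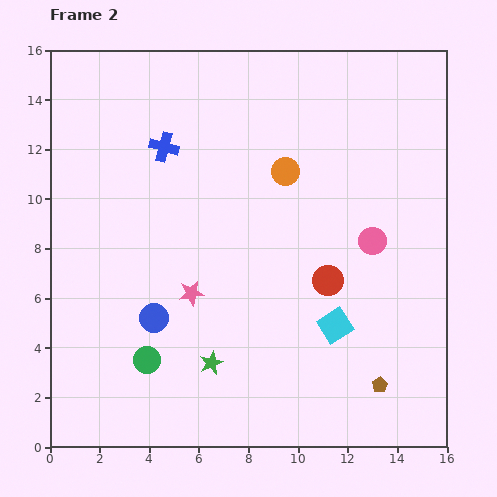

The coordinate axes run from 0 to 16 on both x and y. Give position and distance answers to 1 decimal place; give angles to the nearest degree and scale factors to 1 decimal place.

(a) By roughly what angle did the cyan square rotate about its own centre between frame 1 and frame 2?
34° counter-clockwise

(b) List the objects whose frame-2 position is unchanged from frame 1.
the red circle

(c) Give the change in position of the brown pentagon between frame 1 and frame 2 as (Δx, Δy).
(3.3, 1.4)

The brown pentagon was at (10.0, 1.1) in frame 1 and (13.3, 2.5) in frame 2.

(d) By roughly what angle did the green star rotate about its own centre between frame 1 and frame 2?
24° counter-clockwise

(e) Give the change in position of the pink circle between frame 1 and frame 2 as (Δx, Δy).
(-1.1, -0.2)

The pink circle was at (14.1, 8.5) in frame 1 and (13.0, 8.3) in frame 2.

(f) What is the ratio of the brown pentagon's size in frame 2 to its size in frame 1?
0.6×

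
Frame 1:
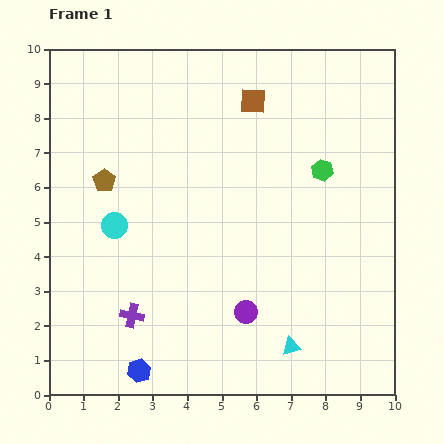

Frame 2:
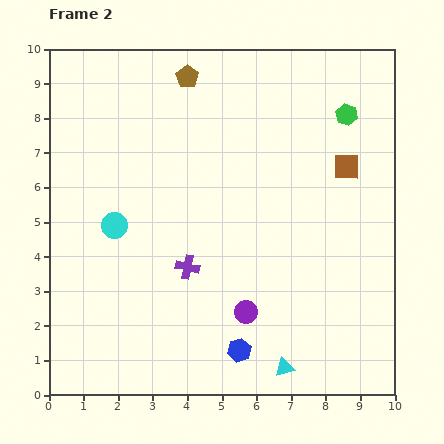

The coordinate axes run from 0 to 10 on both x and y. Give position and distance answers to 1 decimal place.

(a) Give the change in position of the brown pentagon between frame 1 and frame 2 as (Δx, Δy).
(2.4, 3.0)

The brown pentagon was at (1.6, 6.2) in frame 1 and (4.0, 9.2) in frame 2.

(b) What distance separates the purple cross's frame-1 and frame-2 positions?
2.1

The purple cross moved from (2.4, 2.3) to (4.0, 3.7), a distance of √(1.6² + 1.4²) ≈ 2.1.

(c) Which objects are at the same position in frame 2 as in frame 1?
the purple circle, the cyan circle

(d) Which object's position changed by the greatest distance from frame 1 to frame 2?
the brown pentagon

(moved 3.8; next 3.3)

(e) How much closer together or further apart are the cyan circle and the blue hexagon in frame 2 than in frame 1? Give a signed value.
+0.8

Distance in frame 1: 4.3. Distance in frame 2: 5.1.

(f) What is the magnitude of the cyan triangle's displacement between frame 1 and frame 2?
0.6

The cyan triangle moved from (7.0, 1.4) to (6.8, 0.8), a distance of √(0.2² + 0.6²) ≈ 0.6.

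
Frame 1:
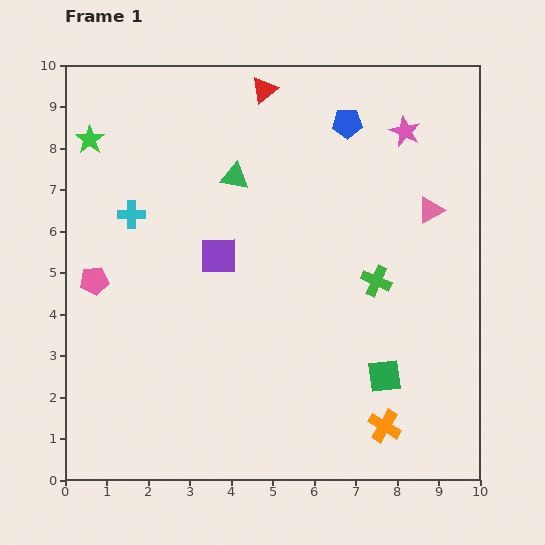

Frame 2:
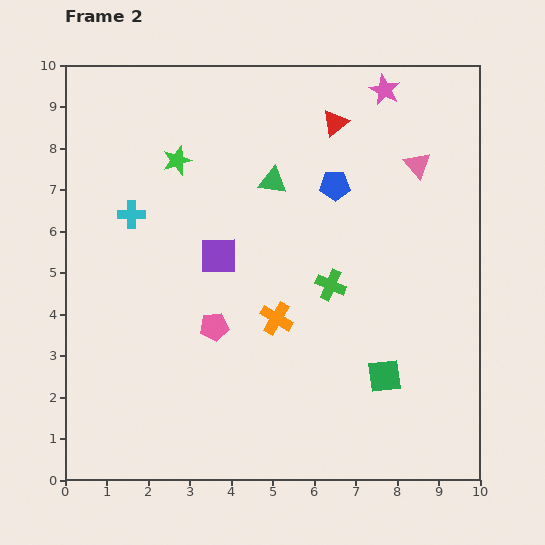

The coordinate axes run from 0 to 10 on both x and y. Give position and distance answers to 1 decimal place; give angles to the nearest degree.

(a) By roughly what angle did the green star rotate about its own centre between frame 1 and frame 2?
17° clockwise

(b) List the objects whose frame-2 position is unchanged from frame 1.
the purple square, the cyan cross, the green square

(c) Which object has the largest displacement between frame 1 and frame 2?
the orange cross

(moved 3.7; next 3.1)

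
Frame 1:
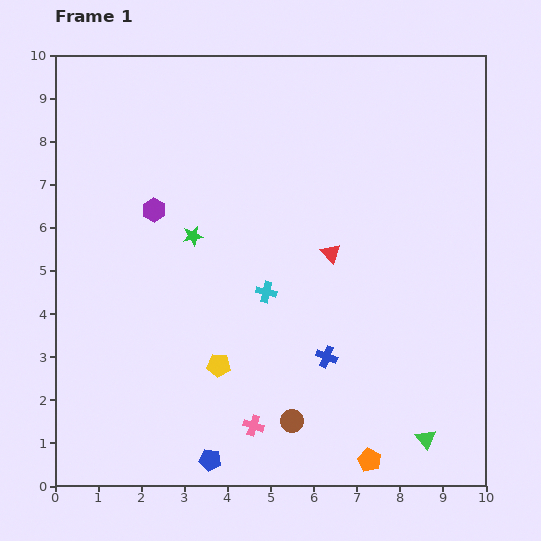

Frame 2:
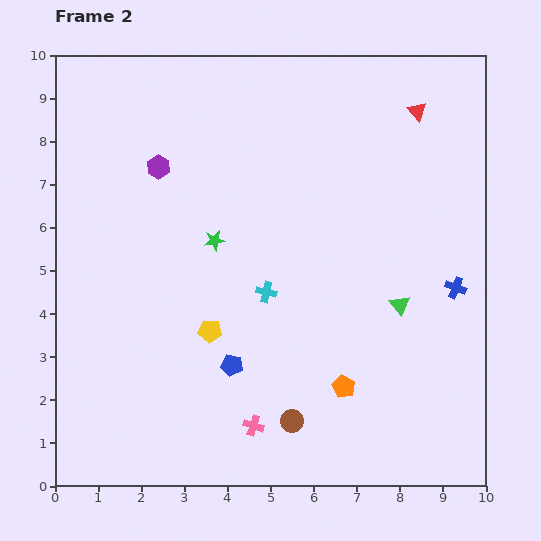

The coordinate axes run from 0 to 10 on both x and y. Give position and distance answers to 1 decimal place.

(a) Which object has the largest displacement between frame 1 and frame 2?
the red triangle

(moved 3.9; next 3.4)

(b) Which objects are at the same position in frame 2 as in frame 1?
the pink cross, the cyan cross, the brown circle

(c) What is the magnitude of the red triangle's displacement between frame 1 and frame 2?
3.9

The red triangle moved from (6.4, 5.4) to (8.4, 8.7), a distance of √(2.0² + 3.3²) ≈ 3.9.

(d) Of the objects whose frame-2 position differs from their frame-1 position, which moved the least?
the green star

(moved 0.5)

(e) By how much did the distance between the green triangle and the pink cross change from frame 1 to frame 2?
+0.4

Distance in frame 1: 4.0. Distance in frame 2: 4.4.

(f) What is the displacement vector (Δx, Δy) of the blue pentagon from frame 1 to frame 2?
(0.5, 2.2)

The blue pentagon was at (3.6, 0.6) in frame 1 and (4.1, 2.8) in frame 2.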